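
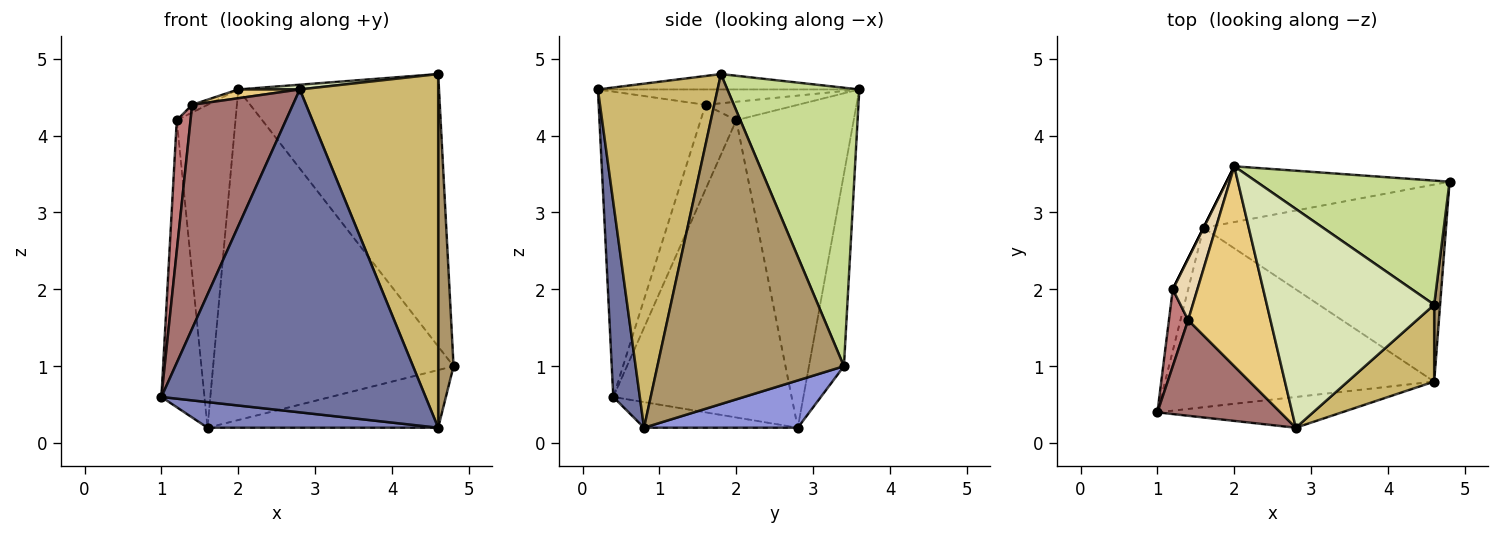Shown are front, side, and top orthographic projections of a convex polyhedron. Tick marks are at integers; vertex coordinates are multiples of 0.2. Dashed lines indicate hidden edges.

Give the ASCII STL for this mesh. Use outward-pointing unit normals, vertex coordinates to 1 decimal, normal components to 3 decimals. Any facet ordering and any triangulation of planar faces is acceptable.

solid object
 facet normal 0.100 -0.991 -0.094
  outer loop
   vertex 2.8 0.2 4.6
   vertex 1.0 0.4 0.6
   vertex 4.6 0.8 0.2
  endloop
 endfacet
 facet normal -0.094 -0.141 -0.986
  outer loop
   vertex 1.6 2.8 0.2
   vertex 4.6 0.8 0.2
   vertex 1.0 0.4 0.6
  endloop
 endfacet
 facet normal 0.184 0.276 -0.943
  outer loop
   vertex 1.6 2.8 0.2
   vertex 4.8 3.4 1.0
   vertex 4.6 0.8 0.2
  endloop
 endfacet
 facet normal -0.142 0.976 -0.165
  outer loop
   vertex 1.6 2.8 0.2
   vertex 2.0 3.6 4.6
   vertex 4.8 3.4 1.0
  endloop
 endfacet
 facet normal -0.971 0.234 -0.050
  outer loop
   vertex 1.2 2.0 4.2
   vertex 1.6 2.8 0.2
   vertex 1.0 0.4 0.6
  endloop
 endfacet
 facet normal -0.894 0.447 0.000
  outer loop
   vertex 1.2 2.0 4.2
   vertex 2.0 3.6 4.6
   vertex 1.6 2.8 0.2
  endloop
 endfacet
 facet normal 0.513 0.781 0.356
  outer loop
   vertex 4.6 1.8 4.8
   vertex 4.8 3.4 1.0
   vertex 2.0 3.6 4.6
  endloop
 endfacet
 facet normal -0.091 -0.022 0.996
  outer loop
   vertex 4.6 1.8 4.8
   vertex 2.0 3.6 4.6
   vertex 2.8 0.2 4.6
  endloop
 endfacet
 facet normal 0.996 -0.082 0.018
  outer loop
   vertex 4.6 1.8 4.8
   vertex 4.6 0.8 0.2
   vertex 4.8 3.4 1.0
  endloop
 endfacet
 facet normal 0.645 -0.746 0.162
  outer loop
   vertex 4.6 1.8 4.8
   vertex 2.8 0.2 4.6
   vertex 4.6 0.8 0.2
  endloop
 endfacet
 facet normal -0.183 -0.043 0.982
  outer loop
   vertex 1.4 1.6 4.4
   vertex 2.8 0.2 4.6
   vertex 2.0 3.6 4.6
  endloop
 endfacet
 facet normal -0.597 0.100 0.796
  outer loop
   vertex 1.4 1.6 4.4
   vertex 2.0 3.6 4.6
   vertex 1.2 2.0 4.2
  endloop
 endfacet
 facet normal -0.698 -0.658 0.281
  outer loop
   vertex 1.4 1.6 4.4
   vertex 1.0 0.4 0.6
   vertex 2.8 0.2 4.6
  endloop
 endfacet
 facet normal -0.913 -0.353 0.207
  outer loop
   vertex 1.4 1.6 4.4
   vertex 1.2 2.0 4.2
   vertex 1.0 0.4 0.6
  endloop
 endfacet
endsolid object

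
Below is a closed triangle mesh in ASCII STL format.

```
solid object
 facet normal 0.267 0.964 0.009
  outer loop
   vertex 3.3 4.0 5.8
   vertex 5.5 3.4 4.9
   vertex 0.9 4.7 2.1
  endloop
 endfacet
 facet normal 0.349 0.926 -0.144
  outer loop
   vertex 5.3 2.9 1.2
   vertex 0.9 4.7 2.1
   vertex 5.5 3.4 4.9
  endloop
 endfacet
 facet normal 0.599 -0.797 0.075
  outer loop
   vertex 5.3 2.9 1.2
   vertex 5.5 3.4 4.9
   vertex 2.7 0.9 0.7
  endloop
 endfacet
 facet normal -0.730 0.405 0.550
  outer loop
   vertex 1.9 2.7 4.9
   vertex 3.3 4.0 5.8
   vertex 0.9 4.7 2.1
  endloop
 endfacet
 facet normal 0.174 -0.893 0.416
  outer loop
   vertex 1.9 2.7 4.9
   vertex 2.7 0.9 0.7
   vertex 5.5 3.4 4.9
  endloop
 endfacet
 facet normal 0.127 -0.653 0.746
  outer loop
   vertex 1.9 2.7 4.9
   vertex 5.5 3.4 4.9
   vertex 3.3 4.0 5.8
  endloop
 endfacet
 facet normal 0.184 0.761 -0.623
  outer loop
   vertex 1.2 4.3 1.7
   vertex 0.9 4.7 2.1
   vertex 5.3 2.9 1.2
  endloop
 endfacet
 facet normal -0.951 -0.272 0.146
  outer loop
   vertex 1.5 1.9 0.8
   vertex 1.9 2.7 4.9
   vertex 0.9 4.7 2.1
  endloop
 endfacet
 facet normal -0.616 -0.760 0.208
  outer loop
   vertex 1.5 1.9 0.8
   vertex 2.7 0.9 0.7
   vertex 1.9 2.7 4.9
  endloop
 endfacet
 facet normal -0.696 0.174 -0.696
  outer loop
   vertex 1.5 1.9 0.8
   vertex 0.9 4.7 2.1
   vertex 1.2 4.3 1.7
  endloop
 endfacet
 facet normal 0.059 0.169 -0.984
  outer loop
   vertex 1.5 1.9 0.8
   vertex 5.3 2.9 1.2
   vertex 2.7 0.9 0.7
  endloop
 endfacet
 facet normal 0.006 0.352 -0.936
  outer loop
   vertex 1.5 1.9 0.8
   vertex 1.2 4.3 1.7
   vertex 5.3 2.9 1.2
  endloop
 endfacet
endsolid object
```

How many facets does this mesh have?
12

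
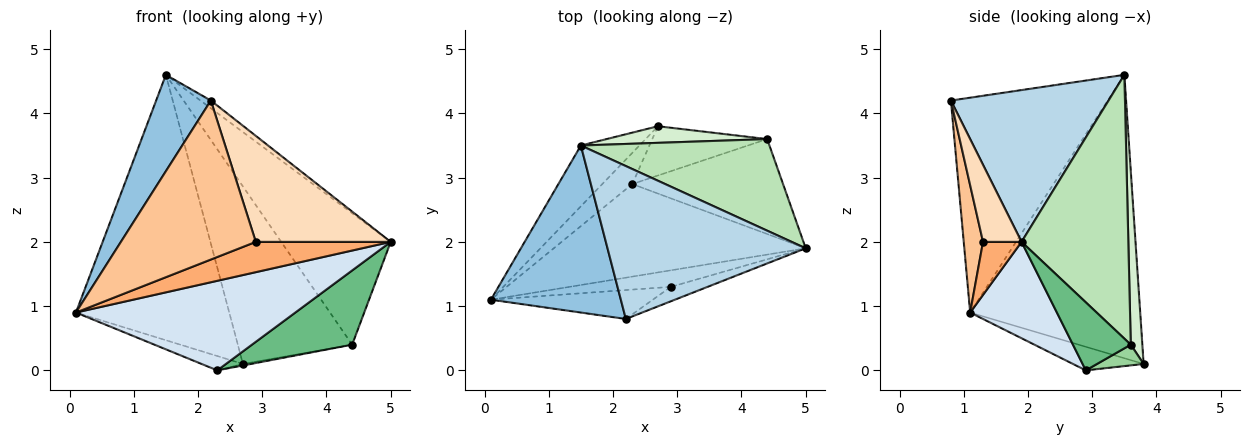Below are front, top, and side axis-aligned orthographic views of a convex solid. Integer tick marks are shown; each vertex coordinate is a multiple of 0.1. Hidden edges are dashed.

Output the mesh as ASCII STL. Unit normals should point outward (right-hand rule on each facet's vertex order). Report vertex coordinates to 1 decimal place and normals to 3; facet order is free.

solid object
 facet normal -0.734 0.662 -0.152
  outer loop
   vertex 1.5 3.5 4.6
   vertex 2.7 3.8 0.1
   vertex 0.1 1.1 0.9
  endloop
 endfacet
 facet normal -0.820 -0.286 0.496
  outer loop
   vertex 2.2 0.8 4.2
   vertex 1.5 3.5 4.6
   vertex 0.1 1.1 0.9
  endloop
 endfacet
 facet normal 0.608 0.040 0.793
  outer loop
   vertex 2.2 0.8 4.2
   vertex 5.0 1.9 2.0
   vertex 1.5 3.5 4.6
  endloop
 endfacet
 facet normal 0.265 -0.670 -0.693
  outer loop
   vertex 2.3 2.9 0.0
   vertex 5.0 1.9 2.0
   vertex 0.1 1.1 0.9
  endloop
 endfacet
 facet normal -0.581 0.340 -0.739
  outer loop
   vertex 2.3 2.9 0.0
   vertex 0.1 1.1 0.9
   vertex 2.7 3.8 0.1
  endloop
 endfacet
 facet normal 0.243 -0.852 -0.464
  outer loop
   vertex 2.9 1.3 2.0
   vertex 0.1 1.1 0.9
   vertex 5.0 1.9 2.0
  endloop
 endfacet
 facet normal 0.139 -0.974 -0.177
  outer loop
   vertex 2.9 1.3 2.0
   vertex 2.2 0.8 4.2
   vertex 0.1 1.1 0.9
  endloop
 endfacet
 facet normal 0.272 -0.953 -0.130
  outer loop
   vertex 2.9 1.3 2.0
   vertex 5.0 1.9 2.0
   vertex 2.2 0.8 4.2
  endloop
 endfacet
 facet normal 0.335 -0.580 -0.742
  outer loop
   vertex 4.4 3.6 0.4
   vertex 5.0 1.9 2.0
   vertex 2.3 2.9 0.0
  endloop
 endfacet
 facet normal 0.177 0.031 -0.984
  outer loop
   vertex 4.4 3.6 0.4
   vertex 2.3 2.9 0.0
   vertex 2.7 3.8 0.1
  endloop
 endfacet
 facet normal 0.625 0.641 0.447
  outer loop
   vertex 4.4 3.6 0.4
   vertex 1.5 3.5 4.6
   vertex 5.0 1.9 2.0
  endloop
 endfacet
 facet normal 0.100 0.991 0.093
  outer loop
   vertex 4.4 3.6 0.4
   vertex 2.7 3.8 0.1
   vertex 1.5 3.5 4.6
  endloop
 endfacet
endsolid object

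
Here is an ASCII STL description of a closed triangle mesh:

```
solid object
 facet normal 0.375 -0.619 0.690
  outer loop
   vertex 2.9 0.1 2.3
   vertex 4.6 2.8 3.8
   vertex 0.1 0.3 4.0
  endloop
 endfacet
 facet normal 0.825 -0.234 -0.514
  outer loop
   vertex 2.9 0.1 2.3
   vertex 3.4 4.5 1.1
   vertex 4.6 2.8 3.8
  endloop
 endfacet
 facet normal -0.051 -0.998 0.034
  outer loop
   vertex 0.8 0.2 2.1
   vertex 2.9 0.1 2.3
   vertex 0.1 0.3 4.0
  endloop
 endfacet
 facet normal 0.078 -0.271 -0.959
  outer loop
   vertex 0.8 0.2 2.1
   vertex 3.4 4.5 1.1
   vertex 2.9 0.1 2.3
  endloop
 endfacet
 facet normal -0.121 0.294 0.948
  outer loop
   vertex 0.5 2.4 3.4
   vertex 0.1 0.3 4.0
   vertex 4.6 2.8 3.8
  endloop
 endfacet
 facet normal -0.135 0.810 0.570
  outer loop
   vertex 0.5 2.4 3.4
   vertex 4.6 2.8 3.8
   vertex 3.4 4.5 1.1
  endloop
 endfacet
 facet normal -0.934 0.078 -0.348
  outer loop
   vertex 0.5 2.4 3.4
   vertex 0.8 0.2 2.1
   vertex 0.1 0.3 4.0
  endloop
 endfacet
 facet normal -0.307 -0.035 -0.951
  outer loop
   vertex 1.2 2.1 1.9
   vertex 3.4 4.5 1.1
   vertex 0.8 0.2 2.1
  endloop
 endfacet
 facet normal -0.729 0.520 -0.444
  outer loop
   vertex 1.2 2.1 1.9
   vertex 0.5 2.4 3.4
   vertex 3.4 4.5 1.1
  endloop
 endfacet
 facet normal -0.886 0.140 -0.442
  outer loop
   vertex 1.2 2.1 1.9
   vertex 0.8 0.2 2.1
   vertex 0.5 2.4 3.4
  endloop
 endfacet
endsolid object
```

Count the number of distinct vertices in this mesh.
7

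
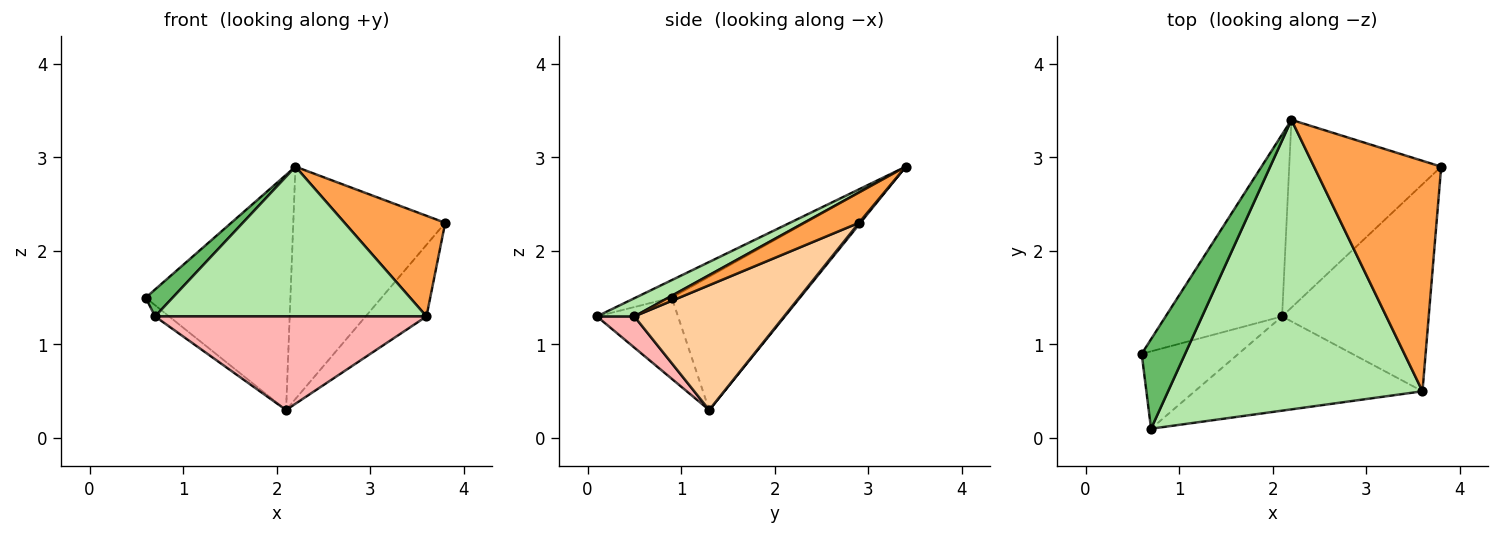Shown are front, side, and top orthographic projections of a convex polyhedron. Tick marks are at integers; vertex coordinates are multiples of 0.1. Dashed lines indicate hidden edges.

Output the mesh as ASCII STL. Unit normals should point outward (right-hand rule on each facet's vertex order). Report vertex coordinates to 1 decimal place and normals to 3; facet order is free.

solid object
 facet normal -0.574 0.648 -0.501
  outer loop
   vertex 2.1 1.3 0.3
   vertex 0.6 0.9 1.5
   vertex 2.2 3.4 2.9
  endloop
 endfacet
 facet normal 0.007 0.778 -0.628
  outer loop
   vertex 2.1 1.3 0.3
   vertex 2.2 3.4 2.9
   vertex 3.8 2.9 2.3
  endloop
 endfacet
 facet normal 0.214 -0.391 0.895
  outer loop
   vertex 3.6 0.5 1.3
   vertex 3.8 2.9 2.3
   vertex 2.2 3.4 2.9
  endloop
 endfacet
 facet normal 0.627 0.255 -0.736
  outer loop
   vertex 3.6 0.5 1.3
   vertex 2.1 1.3 0.3
   vertex 3.8 2.9 2.3
  endloop
 endfacet
 facet normal -0.362 -0.268 0.893
  outer loop
   vertex 0.7 0.1 1.3
   vertex 2.2 3.4 2.9
   vertex 0.6 0.9 1.5
  endloop
 endfacet
 facet normal 0.063 -0.459 0.886
  outer loop
   vertex 0.7 0.1 1.3
   vertex 3.6 0.5 1.3
   vertex 2.2 3.4 2.9
  endloop
 endfacet
 facet normal -0.639 0.111 -0.761
  outer loop
   vertex 0.7 0.1 1.3
   vertex 0.6 0.9 1.5
   vertex 2.1 1.3 0.3
  endloop
 endfacet
 facet normal 0.097 -0.701 -0.706
  outer loop
   vertex 0.7 0.1 1.3
   vertex 2.1 1.3 0.3
   vertex 3.6 0.5 1.3
  endloop
 endfacet
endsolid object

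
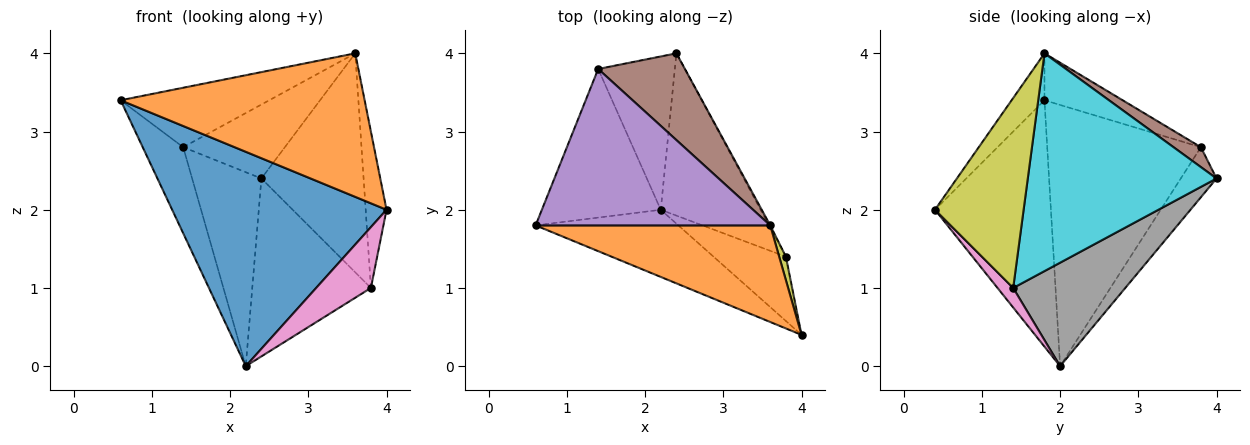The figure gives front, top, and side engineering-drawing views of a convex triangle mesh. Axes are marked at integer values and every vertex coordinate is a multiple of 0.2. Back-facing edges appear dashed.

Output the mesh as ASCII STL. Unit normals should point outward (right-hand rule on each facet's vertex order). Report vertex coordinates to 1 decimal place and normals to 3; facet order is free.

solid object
 facet normal -0.459 -0.848 -0.266
  outer loop
   vertex 2.2 2.0 0.0
   vertex 4.0 0.4 2.0
   vertex 0.6 1.8 3.4
  endloop
 endfacet
 facet normal -0.111 -0.824 0.555
  outer loop
   vertex 3.6 1.8 4.0
   vertex 0.6 1.8 3.4
   vertex 4.0 0.4 2.0
  endloop
 endfacet
 facet normal -0.885 0.233 -0.403
  outer loop
   vertex 1.4 3.8 2.8
   vertex 2.2 2.0 0.0
   vertex 0.6 1.8 3.4
  endloop
 endfacet
 facet normal -0.375 0.727 -0.575
  outer loop
   vertex 1.4 3.8 2.8
   vertex 2.4 4.0 2.4
   vertex 2.2 2.0 0.0
  endloop
 endfacet
 facet normal -0.184 0.349 0.919
  outer loop
   vertex 1.4 3.8 2.8
   vertex 0.6 1.8 3.4
   vertex 3.6 1.8 4.0
  endloop
 endfacet
 facet normal 0.172 0.639 0.750
  outer loop
   vertex 1.4 3.8 2.8
   vertex 3.6 1.8 4.0
   vertex 2.4 4.0 2.4
  endloop
 endfacet
 facet normal 0.193 -0.674 -0.713
  outer loop
   vertex 3.8 1.4 1.0
   vertex 4.0 0.4 2.0
   vertex 2.2 2.0 0.0
  endloop
 endfacet
 facet normal 0.572 0.606 -0.553
  outer loop
   vertex 3.8 1.4 1.0
   vertex 2.2 2.0 0.0
   vertex 2.4 4.0 2.4
  endloop
 endfacet
 facet normal 0.973 0.229 0.034
  outer loop
   vertex 3.8 1.4 1.0
   vertex 3.6 1.8 4.0
   vertex 4.0 0.4 2.0
  endloop
 endfacet
 facet normal 0.879 0.476 -0.005
  outer loop
   vertex 3.8 1.4 1.0
   vertex 2.4 4.0 2.4
   vertex 3.6 1.8 4.0
  endloop
 endfacet
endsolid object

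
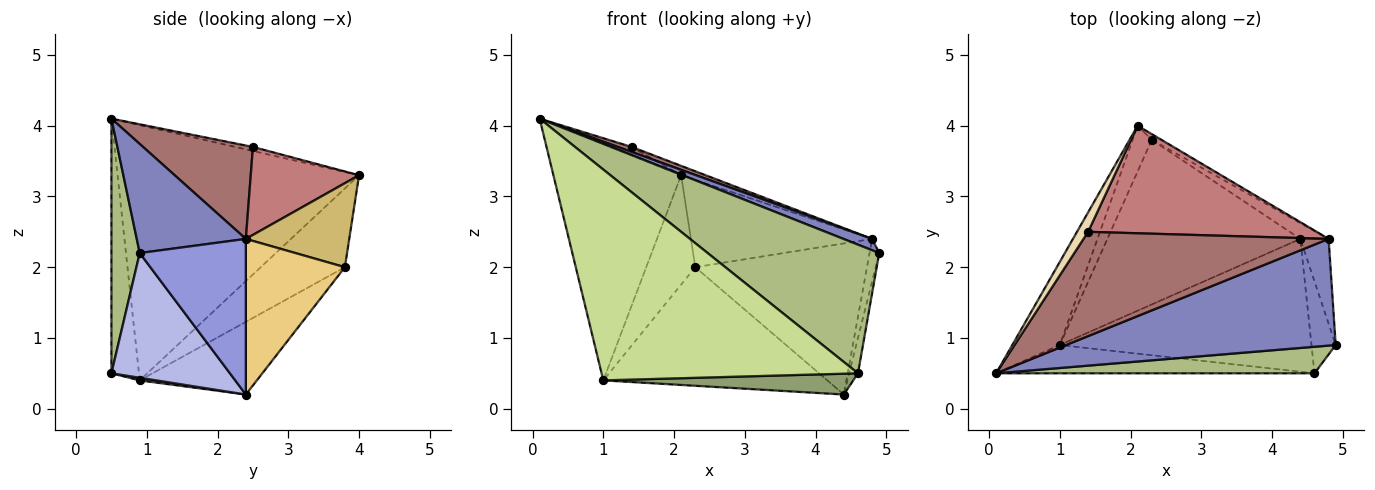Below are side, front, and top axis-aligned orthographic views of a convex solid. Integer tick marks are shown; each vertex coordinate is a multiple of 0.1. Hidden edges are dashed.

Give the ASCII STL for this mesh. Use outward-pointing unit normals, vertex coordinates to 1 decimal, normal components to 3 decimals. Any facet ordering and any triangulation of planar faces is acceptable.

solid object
 facet normal -0.872 0.461 -0.162
  outer loop
   vertex 1.0 0.9 0.4
   vertex 0.1 0.5 4.1
   vertex 2.1 4.0 3.3
  endloop
 endfacet
 facet normal 0.373 -0.098 0.922
  outer loop
   vertex 4.8 2.4 2.4
   vertex 0.1 0.5 4.1
   vertex 4.9 0.9 2.2
  endloop
 endfacet
 facet normal 0.980 0.089 -0.178
  outer loop
   vertex 4.8 2.4 2.4
   vertex 4.9 0.9 2.2
   vertex 4.4 2.4 0.2
  endloop
 endfacet
 facet normal 0.979 0.073 -0.190
  outer loop
   vertex 4.6 0.5 0.5
   vertex 4.4 2.4 0.2
   vertex 4.9 0.9 2.2
  endloop
 endfacet
 facet normal 0.010 -0.155 -0.988
  outer loop
   vertex 4.6 0.5 0.5
   vertex 1.0 0.9 0.4
   vertex 4.4 2.4 0.2
  endloop
 endfacet
 facet normal 0.159 -0.967 0.199
  outer loop
   vertex 4.6 0.5 0.5
   vertex 4.9 0.9 2.2
   vertex 0.1 0.5 4.1
  endloop
 endfacet
 facet normal -0.106 -0.986 -0.132
  outer loop
   vertex 4.6 0.5 0.5
   vertex 0.1 0.5 4.1
   vertex 1.0 0.9 0.4
  endloop
 endfacet
 facet normal -0.846 0.493 -0.206
  outer loop
   vertex 2.3 3.8 2.0
   vertex 1.0 0.9 0.4
   vertex 2.1 4.0 3.3
  endloop
 endfacet
 facet normal -0.292 0.559 -0.776
  outer loop
   vertex 2.3 3.8 2.0
   vertex 4.4 2.4 0.2
   vertex 1.0 0.9 0.4
  endloop
 endfacet
 facet normal 0.495 0.867 -0.057
  outer loop
   vertex 2.3 3.8 2.0
   vertex 2.1 4.0 3.3
   vertex 4.8 2.4 2.4
  endloop
 endfacet
 facet normal 0.498 0.863 -0.090
  outer loop
   vertex 2.3 3.8 2.0
   vertex 4.8 2.4 2.4
   vertex 4.4 2.4 0.2
  endloop
 endfacet
 facet normal -0.316 0.379 0.870
  outer loop
   vertex 1.4 2.5 3.7
   vertex 2.1 4.0 3.3
   vertex 0.1 0.5 4.1
  endloop
 endfacet
 facet normal 0.356 -0.044 0.934
  outer loop
   vertex 1.4 2.5 3.7
   vertex 0.1 0.5 4.1
   vertex 4.8 2.4 2.4
  endloop
 endfacet
 facet normal 0.358 0.081 0.930
  outer loop
   vertex 1.4 2.5 3.7
   vertex 4.8 2.4 2.4
   vertex 2.1 4.0 3.3
  endloop
 endfacet
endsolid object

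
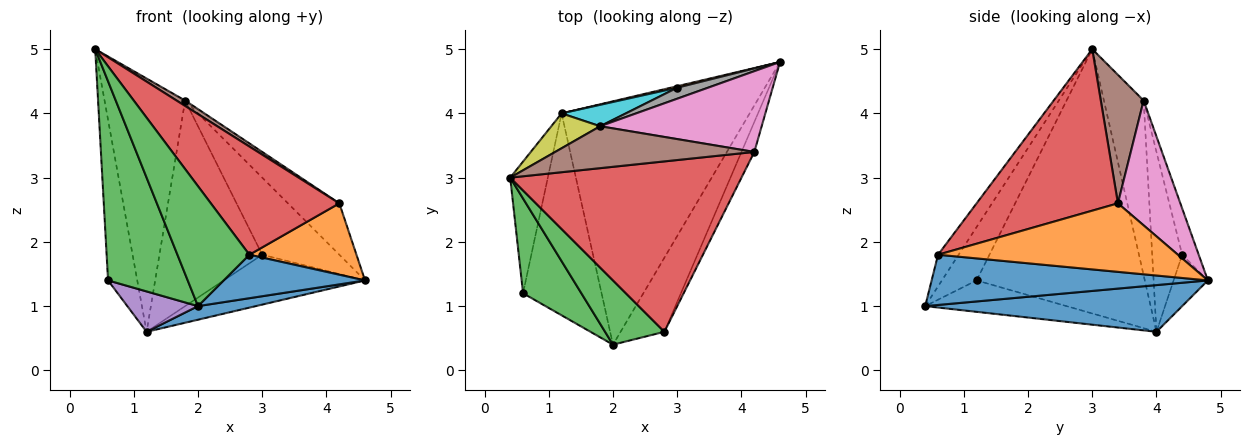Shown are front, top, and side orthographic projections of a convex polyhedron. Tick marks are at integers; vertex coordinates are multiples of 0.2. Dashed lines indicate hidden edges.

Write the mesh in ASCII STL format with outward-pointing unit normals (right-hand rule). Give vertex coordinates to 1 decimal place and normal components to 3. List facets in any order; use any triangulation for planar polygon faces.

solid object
 facet normal 0.241 -0.054 -0.969
  outer loop
   vertex 1.2 4.0 0.6
   vertex 4.6 4.8 1.4
   vertex 2.0 0.4 1.0
  endloop
 endfacet
 facet normal -0.235 0.971 0.029
  outer loop
   vertex 3.0 4.4 1.8
   vertex 4.6 4.8 1.4
   vertex 1.2 4.0 0.6
  endloop
 endfacet
 facet normal -0.366 -0.840 0.400
  outer loop
   vertex 0.6 1.2 1.4
   vertex 2.0 0.4 1.0
   vertex 0.4 3.0 5.0
  endloop
 endfacet
 facet normal -0.976 0.169 -0.139
  outer loop
   vertex 0.6 1.2 1.4
   vertex 0.4 3.0 5.0
   vertex 1.2 4.0 0.6
  endloop
 endfacet
 facet normal -0.365 -0.183 -0.913
  outer loop
   vertex 0.6 1.2 1.4
   vertex 1.2 4.0 0.6
   vertex 2.0 0.4 1.0
  endloop
 endfacet
 facet normal 0.539 -0.108 0.835
  outer loop
   vertex 1.8 3.8 4.2
   vertex 0.4 3.0 5.0
   vertex 4.2 3.4 2.6
  endloop
 endfacet
 facet normal 0.546 0.450 0.707
  outer loop
   vertex 1.8 3.8 4.2
   vertex 4.2 3.4 2.6
   vertex 4.6 4.8 1.4
  endloop
 endfacet
 facet normal -0.208 0.968 0.138
  outer loop
   vertex 1.8 3.8 4.2
   vertex 4.6 4.8 1.4
   vertex 3.0 4.4 1.8
  endloop
 endfacet
 facet normal -0.439 0.890 0.123
  outer loop
   vertex 1.8 3.8 4.2
   vertex 1.2 4.0 0.6
   vertex 0.4 3.0 5.0
  endloop
 endfacet
 facet normal -0.279 0.955 0.100
  outer loop
   vertex 1.8 3.8 4.2
   vertex 3.0 4.4 1.8
   vertex 1.2 4.0 0.6
  endloop
 endfacet
 facet normal 0.703 -0.360 -0.613
  outer loop
   vertex 2.8 0.6 1.8
   vertex 2.0 0.4 1.0
   vertex 4.6 4.8 1.4
  endloop
 endfacet
 facet normal 0.900 -0.402 -0.169
  outer loop
   vertex 2.8 0.6 1.8
   vertex 4.6 4.8 1.4
   vertex 4.2 3.4 2.6
  endloop
 endfacet
 facet normal -0.244 -0.855 0.458
  outer loop
   vertex 2.8 0.6 1.8
   vertex 0.4 3.0 5.0
   vertex 2.0 0.4 1.0
  endloop
 endfacet
 facet normal 0.508 -0.462 0.727
  outer loop
   vertex 2.8 0.6 1.8
   vertex 4.2 3.4 2.6
   vertex 0.4 3.0 5.0
  endloop
 endfacet
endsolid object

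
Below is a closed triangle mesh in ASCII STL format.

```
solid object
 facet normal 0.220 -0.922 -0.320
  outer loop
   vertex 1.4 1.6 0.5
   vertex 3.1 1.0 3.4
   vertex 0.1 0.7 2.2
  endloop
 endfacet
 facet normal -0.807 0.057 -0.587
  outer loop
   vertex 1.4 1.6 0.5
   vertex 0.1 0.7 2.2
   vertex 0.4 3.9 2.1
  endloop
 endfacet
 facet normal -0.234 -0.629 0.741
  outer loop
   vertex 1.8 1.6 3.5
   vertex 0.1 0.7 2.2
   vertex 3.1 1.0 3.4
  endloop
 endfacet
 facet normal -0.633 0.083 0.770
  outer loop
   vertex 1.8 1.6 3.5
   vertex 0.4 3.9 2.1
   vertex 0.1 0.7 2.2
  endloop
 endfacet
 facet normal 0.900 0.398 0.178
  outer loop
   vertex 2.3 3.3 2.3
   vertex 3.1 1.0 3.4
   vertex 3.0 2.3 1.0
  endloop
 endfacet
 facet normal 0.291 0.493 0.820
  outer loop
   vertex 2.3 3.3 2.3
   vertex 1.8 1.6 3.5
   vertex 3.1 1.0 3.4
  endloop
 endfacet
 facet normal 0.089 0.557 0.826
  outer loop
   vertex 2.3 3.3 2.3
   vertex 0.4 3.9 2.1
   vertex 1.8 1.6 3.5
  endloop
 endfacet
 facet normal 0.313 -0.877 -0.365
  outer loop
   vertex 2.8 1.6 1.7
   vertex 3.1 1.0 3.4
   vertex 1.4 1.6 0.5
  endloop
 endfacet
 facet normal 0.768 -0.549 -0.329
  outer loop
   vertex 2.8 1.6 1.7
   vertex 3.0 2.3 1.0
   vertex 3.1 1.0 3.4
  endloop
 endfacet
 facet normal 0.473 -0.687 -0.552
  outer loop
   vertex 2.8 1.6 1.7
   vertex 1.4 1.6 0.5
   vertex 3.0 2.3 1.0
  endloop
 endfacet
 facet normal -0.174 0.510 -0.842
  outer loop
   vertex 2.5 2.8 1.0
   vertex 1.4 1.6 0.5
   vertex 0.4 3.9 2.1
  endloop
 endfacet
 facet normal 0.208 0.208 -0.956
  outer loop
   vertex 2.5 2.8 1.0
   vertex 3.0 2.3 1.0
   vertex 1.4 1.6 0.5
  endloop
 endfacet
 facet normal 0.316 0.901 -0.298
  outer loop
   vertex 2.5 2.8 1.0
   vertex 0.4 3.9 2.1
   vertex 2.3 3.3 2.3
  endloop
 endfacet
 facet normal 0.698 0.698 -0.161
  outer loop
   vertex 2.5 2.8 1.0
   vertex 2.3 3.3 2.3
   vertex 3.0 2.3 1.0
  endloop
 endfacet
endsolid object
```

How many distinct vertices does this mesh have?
9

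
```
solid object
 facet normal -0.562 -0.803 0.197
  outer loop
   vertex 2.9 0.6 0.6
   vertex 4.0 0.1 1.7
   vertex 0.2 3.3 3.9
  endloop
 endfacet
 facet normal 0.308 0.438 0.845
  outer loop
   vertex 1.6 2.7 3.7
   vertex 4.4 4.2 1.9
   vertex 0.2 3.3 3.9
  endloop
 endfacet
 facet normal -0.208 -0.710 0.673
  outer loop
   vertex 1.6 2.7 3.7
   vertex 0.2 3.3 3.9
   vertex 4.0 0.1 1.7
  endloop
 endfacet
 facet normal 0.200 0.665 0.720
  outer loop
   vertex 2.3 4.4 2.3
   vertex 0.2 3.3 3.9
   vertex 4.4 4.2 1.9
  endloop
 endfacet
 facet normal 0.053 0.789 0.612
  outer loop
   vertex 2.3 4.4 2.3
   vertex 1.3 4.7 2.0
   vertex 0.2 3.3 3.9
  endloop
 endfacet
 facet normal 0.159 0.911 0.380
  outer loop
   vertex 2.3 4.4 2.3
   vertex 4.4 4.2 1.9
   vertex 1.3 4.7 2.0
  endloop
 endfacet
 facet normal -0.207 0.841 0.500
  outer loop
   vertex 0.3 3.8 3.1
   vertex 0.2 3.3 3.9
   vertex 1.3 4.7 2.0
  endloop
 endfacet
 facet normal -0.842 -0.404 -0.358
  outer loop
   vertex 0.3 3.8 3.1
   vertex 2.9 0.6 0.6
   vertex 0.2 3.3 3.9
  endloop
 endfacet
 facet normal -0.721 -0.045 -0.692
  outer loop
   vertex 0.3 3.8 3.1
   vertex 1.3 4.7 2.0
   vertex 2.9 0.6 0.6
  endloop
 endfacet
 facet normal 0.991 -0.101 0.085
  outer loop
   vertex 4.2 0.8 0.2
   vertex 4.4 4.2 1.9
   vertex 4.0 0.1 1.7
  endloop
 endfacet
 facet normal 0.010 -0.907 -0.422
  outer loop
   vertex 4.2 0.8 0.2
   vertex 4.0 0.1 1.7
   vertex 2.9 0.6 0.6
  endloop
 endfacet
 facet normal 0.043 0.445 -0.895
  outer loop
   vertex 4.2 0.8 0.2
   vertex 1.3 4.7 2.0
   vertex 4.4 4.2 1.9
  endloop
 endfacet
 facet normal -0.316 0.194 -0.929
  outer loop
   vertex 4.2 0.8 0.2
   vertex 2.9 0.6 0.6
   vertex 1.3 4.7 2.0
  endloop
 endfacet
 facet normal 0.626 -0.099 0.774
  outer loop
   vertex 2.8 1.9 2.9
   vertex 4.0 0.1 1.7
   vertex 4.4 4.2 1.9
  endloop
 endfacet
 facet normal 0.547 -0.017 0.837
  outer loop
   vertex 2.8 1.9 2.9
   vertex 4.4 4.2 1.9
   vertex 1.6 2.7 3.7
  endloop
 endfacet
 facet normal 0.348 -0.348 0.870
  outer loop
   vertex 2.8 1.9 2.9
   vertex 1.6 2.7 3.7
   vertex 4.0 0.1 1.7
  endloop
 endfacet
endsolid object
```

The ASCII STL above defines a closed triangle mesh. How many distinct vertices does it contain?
10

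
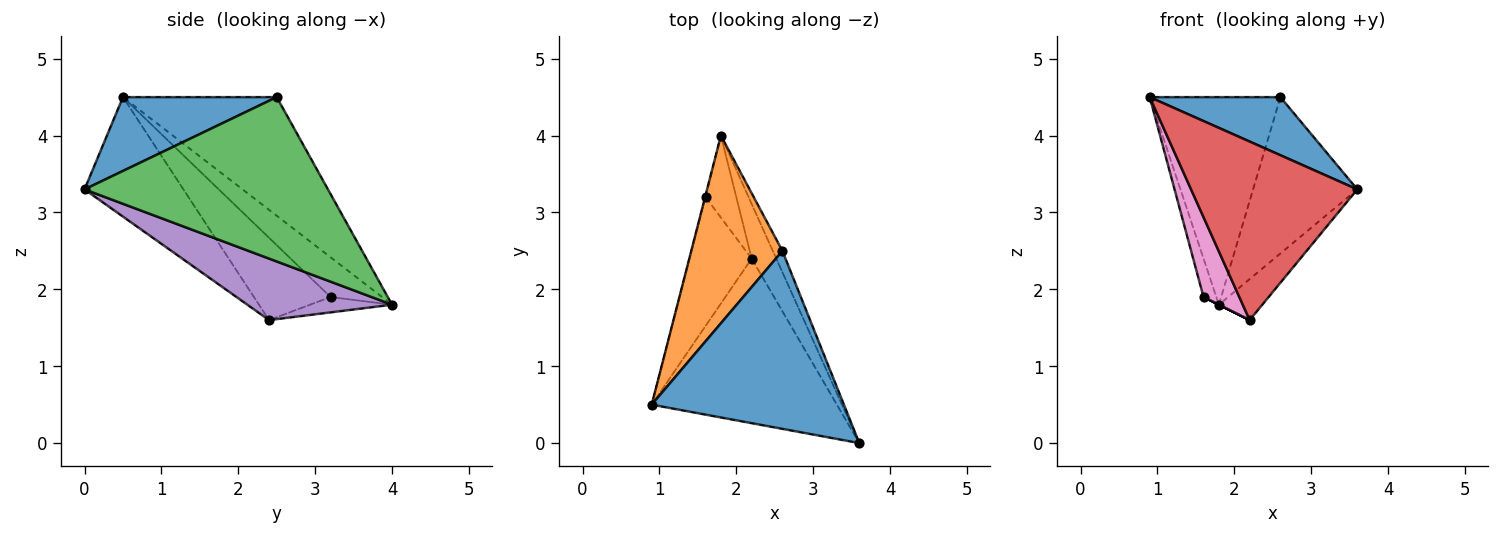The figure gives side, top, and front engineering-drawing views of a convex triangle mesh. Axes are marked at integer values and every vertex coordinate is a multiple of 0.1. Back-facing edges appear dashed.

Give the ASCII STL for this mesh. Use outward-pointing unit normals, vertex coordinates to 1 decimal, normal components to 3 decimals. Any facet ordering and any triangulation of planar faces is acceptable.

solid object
 facet normal 0.343 -0.291 0.893
  outer loop
   vertex 2.6 2.5 4.5
   vertex 0.9 0.5 4.5
   vertex 3.6 0.0 3.3
  endloop
 endfacet
 facet normal -0.658 0.559 0.505
  outer loop
   vertex 2.6 2.5 4.5
   vertex 1.8 4.0 1.8
   vertex 0.9 0.5 4.5
  endloop
 endfacet
 facet normal 0.918 0.393 -0.054
  outer loop
   vertex 2.6 2.5 4.5
   vertex 3.6 0.0 3.3
   vertex 1.8 4.0 1.8
  endloop
 endfacet
 facet normal -0.401 -0.674 -0.621
  outer loop
   vertex 2.2 2.4 1.6
   vertex 3.6 0.0 3.3
   vertex 0.9 0.5 4.5
  endloop
 endfacet
 facet normal 0.894 0.268 -0.358
  outer loop
   vertex 2.2 2.4 1.6
   vertex 1.8 4.0 1.8
   vertex 3.6 0.0 3.3
  endloop
 endfacet
 facet normal -0.970 0.241 -0.011
  outer loop
   vertex 1.6 3.2 1.9
   vertex 0.9 0.5 4.5
   vertex 1.8 4.0 1.8
  endloop
 endfacet
 facet normal -0.748 -0.349 -0.564
  outer loop
   vertex 1.6 3.2 1.9
   vertex 2.2 2.4 1.6
   vertex 0.9 0.5 4.5
  endloop
 endfacet
 facet normal -0.447 0.000 -0.894
  outer loop
   vertex 1.6 3.2 1.9
   vertex 1.8 4.0 1.8
   vertex 2.2 2.4 1.6
  endloop
 endfacet
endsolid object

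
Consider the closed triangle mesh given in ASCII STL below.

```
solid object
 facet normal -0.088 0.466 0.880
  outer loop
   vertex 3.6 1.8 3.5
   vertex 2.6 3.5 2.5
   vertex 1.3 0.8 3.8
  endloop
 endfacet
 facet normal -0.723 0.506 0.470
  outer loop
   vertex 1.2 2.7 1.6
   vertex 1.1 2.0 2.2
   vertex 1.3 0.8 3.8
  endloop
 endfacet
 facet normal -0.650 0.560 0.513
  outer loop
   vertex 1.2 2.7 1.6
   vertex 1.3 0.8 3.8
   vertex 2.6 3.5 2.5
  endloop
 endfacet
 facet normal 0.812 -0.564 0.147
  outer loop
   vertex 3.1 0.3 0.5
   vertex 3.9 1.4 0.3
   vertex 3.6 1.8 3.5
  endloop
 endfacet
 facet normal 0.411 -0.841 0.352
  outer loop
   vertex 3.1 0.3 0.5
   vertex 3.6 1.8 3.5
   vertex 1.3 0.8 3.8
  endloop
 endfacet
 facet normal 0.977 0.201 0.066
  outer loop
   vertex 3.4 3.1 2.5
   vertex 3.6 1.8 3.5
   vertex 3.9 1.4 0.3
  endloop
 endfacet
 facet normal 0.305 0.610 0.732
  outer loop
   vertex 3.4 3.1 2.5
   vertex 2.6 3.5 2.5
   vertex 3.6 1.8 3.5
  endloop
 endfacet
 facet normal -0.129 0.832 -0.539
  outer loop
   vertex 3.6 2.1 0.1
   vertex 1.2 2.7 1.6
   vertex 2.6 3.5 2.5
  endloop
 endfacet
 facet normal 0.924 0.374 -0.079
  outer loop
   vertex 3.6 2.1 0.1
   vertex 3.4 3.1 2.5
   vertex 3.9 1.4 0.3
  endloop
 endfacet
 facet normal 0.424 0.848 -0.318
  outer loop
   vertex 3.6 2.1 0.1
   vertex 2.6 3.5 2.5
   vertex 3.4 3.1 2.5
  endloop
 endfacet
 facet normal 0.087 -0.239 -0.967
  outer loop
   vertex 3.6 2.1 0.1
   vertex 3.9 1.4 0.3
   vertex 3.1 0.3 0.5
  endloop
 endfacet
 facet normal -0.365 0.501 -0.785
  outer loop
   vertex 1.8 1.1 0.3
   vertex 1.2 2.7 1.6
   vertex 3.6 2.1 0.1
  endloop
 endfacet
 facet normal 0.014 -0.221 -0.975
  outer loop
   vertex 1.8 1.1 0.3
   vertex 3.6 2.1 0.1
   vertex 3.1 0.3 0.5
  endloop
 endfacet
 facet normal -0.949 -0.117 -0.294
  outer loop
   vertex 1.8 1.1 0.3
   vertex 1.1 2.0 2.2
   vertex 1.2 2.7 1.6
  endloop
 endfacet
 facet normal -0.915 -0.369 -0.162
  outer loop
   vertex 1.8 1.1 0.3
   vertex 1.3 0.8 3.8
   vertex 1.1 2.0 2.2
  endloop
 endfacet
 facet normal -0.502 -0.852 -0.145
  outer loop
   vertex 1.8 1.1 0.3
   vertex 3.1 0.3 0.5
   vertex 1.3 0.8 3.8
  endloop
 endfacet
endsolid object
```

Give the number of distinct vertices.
10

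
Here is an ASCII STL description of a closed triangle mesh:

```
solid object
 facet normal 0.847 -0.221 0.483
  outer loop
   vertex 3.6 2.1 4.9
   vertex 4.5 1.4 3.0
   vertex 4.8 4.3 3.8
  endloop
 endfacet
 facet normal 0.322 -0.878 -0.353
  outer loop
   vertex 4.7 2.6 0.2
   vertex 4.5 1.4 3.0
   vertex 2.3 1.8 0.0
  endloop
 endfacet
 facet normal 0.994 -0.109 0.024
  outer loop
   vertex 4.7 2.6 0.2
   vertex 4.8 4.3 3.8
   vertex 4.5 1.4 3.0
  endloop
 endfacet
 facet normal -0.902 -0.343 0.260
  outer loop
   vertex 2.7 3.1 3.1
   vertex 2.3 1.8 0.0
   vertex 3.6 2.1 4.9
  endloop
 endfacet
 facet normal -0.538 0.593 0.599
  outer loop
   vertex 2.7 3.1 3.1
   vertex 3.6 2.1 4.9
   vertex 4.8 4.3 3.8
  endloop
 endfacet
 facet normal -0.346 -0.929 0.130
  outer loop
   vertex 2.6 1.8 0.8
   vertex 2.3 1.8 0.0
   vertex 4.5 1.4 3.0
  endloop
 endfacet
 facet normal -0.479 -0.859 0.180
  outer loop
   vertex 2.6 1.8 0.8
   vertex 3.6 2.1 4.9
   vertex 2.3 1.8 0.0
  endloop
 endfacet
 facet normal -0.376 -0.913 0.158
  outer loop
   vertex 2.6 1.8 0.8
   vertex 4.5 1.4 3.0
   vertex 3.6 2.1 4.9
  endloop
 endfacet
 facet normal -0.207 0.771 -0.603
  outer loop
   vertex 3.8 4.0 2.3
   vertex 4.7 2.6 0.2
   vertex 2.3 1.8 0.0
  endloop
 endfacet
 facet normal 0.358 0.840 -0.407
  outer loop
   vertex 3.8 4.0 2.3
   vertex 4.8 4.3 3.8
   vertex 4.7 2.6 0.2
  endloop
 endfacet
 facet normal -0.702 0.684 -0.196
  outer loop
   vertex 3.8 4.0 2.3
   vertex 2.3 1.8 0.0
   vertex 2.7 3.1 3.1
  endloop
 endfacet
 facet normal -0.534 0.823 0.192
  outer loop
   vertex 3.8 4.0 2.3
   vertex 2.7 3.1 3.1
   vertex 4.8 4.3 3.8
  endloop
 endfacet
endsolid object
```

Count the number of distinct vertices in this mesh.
8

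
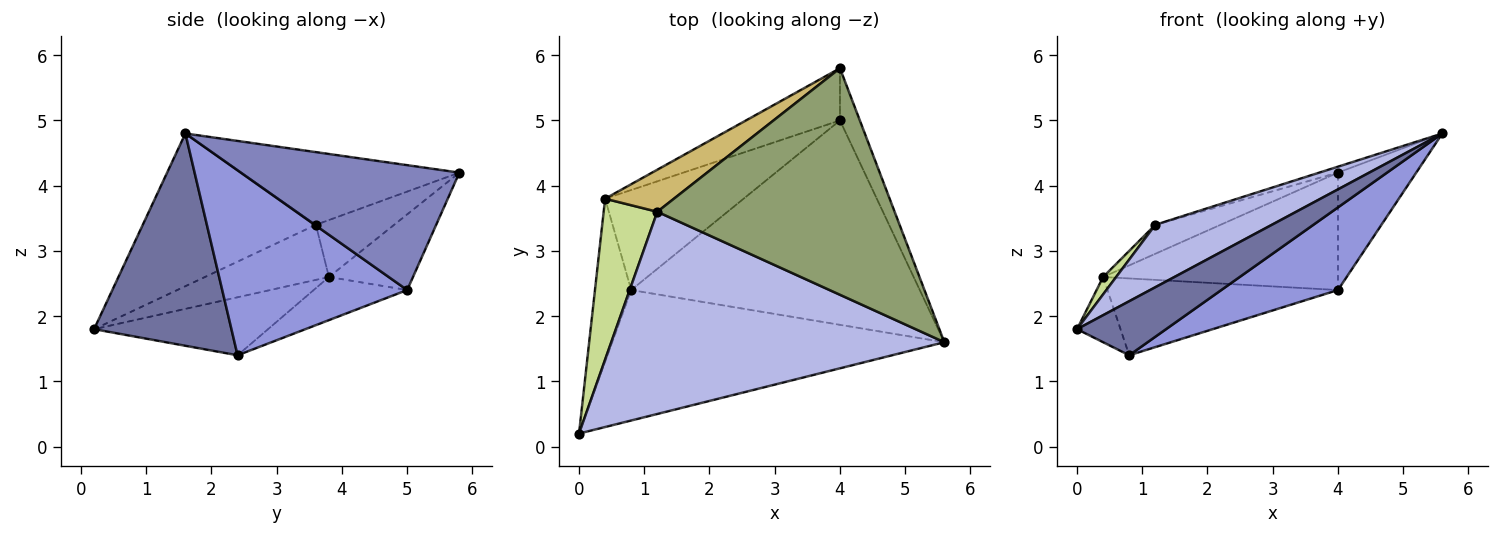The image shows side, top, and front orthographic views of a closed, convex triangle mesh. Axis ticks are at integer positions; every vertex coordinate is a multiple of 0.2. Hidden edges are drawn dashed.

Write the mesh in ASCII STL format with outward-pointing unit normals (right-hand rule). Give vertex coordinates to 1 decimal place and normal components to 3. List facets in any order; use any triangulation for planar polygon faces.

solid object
 facet normal 0.509 -0.330 -0.795
  outer loop
   vertex 0.8 2.4 1.4
   vertex 5.6 1.6 4.8
   vertex 0.0 0.2 1.8
  endloop
 endfacet
 facet normal 0.931 0.334 -0.148
  outer loop
   vertex 4.0 5.0 2.4
   vertex 4.0 5.8 4.2
   vertex 5.6 1.6 4.8
  endloop
 endfacet
 facet normal 0.511 -0.322 -0.797
  outer loop
   vertex 4.0 5.0 2.4
   vertex 5.6 1.6 4.8
   vertex 0.8 2.4 1.4
  endloop
 endfacet
 facet normal -0.401 -0.270 0.875
  outer loop
   vertex 1.2 3.6 3.4
   vertex 0.0 0.2 1.8
   vertex 5.6 1.6 4.8
  endloop
 endfacet
 facet normal -0.293 0.025 0.956
  outer loop
   vertex 1.2 3.6 3.4
   vertex 5.6 1.6 4.8
   vertex 4.0 5.8 4.2
  endloop
 endfacet
 facet normal -0.830 0.207 -0.518
  outer loop
   vertex 0.4 3.8 2.6
   vertex 0.8 2.4 1.4
   vertex 0.0 0.2 1.8
  endloop
 endfacet
 facet normal -0.714 -0.075 0.696
  outer loop
   vertex 0.4 3.8 2.6
   vertex 0.0 0.2 1.8
   vertex 1.2 3.6 3.4
  endloop
 endfacet
 facet normal -0.240 0.591 -0.770
  outer loop
   vertex 0.4 3.8 2.6
   vertex 4.0 5.0 2.4
   vertex 0.8 2.4 1.4
  endloop
 endfacet
 facet normal -0.311 0.869 -0.386
  outer loop
   vertex 0.4 3.8 2.6
   vertex 4.0 5.8 4.2
   vertex 4.0 5.0 2.4
  endloop
 endfacet
 facet normal -0.563 0.469 0.680
  outer loop
   vertex 0.4 3.8 2.6
   vertex 1.2 3.6 3.4
   vertex 4.0 5.8 4.2
  endloop
 endfacet
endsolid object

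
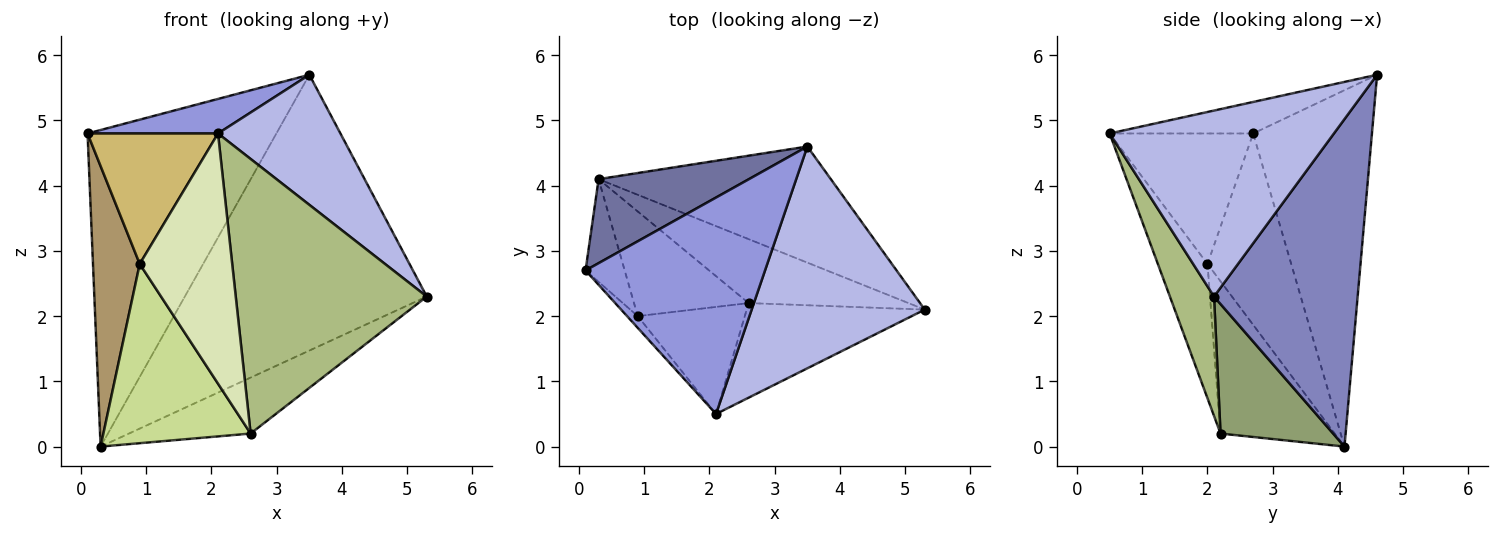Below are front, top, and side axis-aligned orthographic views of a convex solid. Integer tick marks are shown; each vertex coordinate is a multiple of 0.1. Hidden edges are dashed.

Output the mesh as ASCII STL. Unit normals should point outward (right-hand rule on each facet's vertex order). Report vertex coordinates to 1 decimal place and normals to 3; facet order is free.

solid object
 facet normal -0.520 0.826 0.219
  outer loop
   vertex 0.3 4.1 0.0
   vertex 0.1 2.7 4.8
   vertex 3.5 4.6 5.7
  endloop
 endfacet
 facet normal 0.480 0.809 -0.340
  outer loop
   vertex 0.3 4.1 0.0
   vertex 3.5 4.6 5.7
   vertex 5.3 2.1 2.3
  endloop
 endfacet
 facet normal -0.171 -0.155 0.973
  outer loop
   vertex 2.1 0.5 4.8
   vertex 3.5 4.6 5.7
   vertex 0.1 2.7 4.8
  endloop
 endfacet
 facet normal 0.680 -0.371 0.633
  outer loop
   vertex 2.1 0.5 4.8
   vertex 5.3 2.1 2.3
   vertex 3.5 4.6 5.7
  endloop
 endfacet
 facet normal 0.521 0.562 -0.642
  outer loop
   vertex 2.6 2.2 0.2
   vertex 0.3 4.1 0.0
   vertex 5.3 2.1 2.3
  endloop
 endfacet
 facet normal 0.213 -0.924 -0.318
  outer loop
   vertex 2.6 2.2 0.2
   vertex 5.3 2.1 2.3
   vertex 2.1 0.5 4.8
  endloop
 endfacet
 facet normal -0.556 -0.718 -0.419
  outer loop
   vertex 0.9 2.0 2.8
   vertex 0.3 4.1 0.0
   vertex 2.6 2.2 0.2
  endloop
 endfacet
 facet normal -0.443 -0.824 -0.353
  outer loop
   vertex 0.9 2.0 2.8
   vertex 2.6 2.2 0.2
   vertex 2.1 0.5 4.8
  endloop
 endfacet
 facet normal -0.859 -0.480 -0.176
  outer loop
   vertex 0.9 2.0 2.8
   vertex 0.1 2.7 4.8
   vertex 0.3 4.1 0.0
  endloop
 endfacet
 facet normal -0.739 -0.671 -0.060
  outer loop
   vertex 0.9 2.0 2.8
   vertex 2.1 0.5 4.8
   vertex 0.1 2.7 4.8
  endloop
 endfacet
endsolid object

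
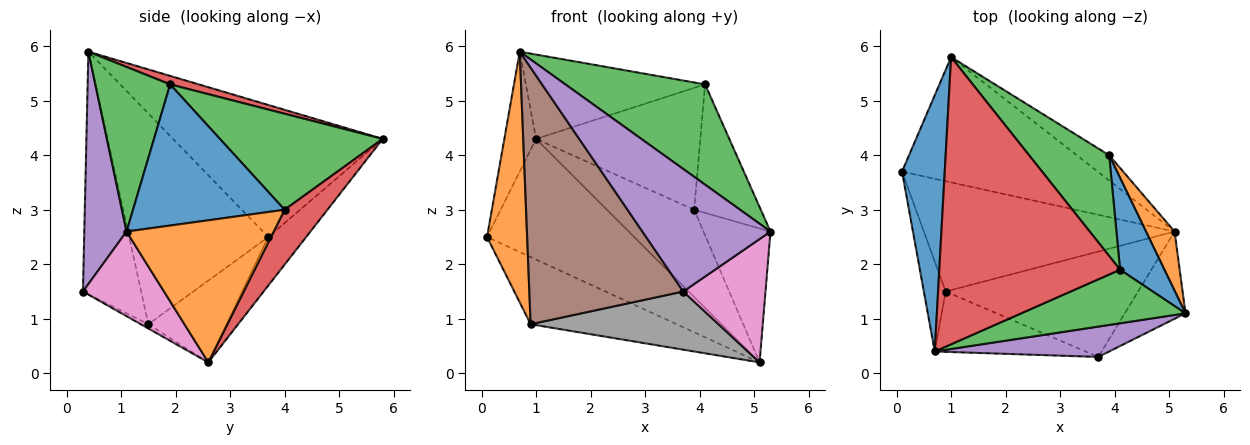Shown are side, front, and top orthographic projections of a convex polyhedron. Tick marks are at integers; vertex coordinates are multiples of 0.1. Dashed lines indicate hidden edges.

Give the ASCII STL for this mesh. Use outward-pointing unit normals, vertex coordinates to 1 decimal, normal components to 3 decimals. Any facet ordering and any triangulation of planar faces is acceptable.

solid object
 facet normal -0.942 0.143 0.305
  outer loop
   vertex 1.0 5.8 4.3
   vertex 0.1 3.7 2.5
   vertex 0.7 0.4 5.9
  endloop
 endfacet
 facet normal -0.956 -0.276 -0.099
  outer loop
   vertex 0.9 1.5 0.9
   vertex 0.7 0.4 5.9
   vertex 0.1 3.7 2.5
  endloop
 endfacet
 facet normal 0.427 -0.798 0.426
  outer loop
   vertex 4.1 1.9 5.3
   vertex 0.7 0.4 5.9
   vertex 5.3 1.1 2.6
  endloop
 endfacet
 facet normal 0.045 0.282 0.959
  outer loop
   vertex 4.1 1.9 5.3
   vertex 1.0 5.8 4.3
   vertex 0.7 0.4 5.9
  endloop
 endfacet
 facet normal 0.305 -0.924 0.229
  outer loop
   vertex 3.7 0.3 1.5
   vertex 5.3 1.1 2.6
   vertex 0.7 0.4 5.9
  endloop
 endfacet
 facet normal -0.345 -0.914 -0.215
  outer loop
   vertex 3.7 0.3 1.5
   vertex 0.7 0.4 5.9
   vertex 0.9 1.5 0.9
  endloop
 endfacet
 facet normal 0.627 -0.636 -0.450
  outer loop
   vertex 5.1 2.6 0.2
   vertex 5.3 1.1 2.6
   vertex 3.7 0.3 1.5
  endloop
 endfacet
 facet normal -0.019 -0.483 -0.875
  outer loop
   vertex 5.1 2.6 0.2
   vertex 3.7 0.3 1.5
   vertex 0.9 1.5 0.9
  endloop
 endfacet
 facet normal -0.176 0.683 -0.709
  outer loop
   vertex 5.1 2.6 0.2
   vertex 0.1 3.7 2.5
   vertex 1.0 5.8 4.3
  endloop
 endfacet
 facet normal -0.268 0.501 -0.823
  outer loop
   vertex 5.1 2.6 0.2
   vertex 0.9 1.5 0.9
   vertex 0.1 3.7 2.5
  endloop
 endfacet
 facet normal 0.880 0.387 0.276
  outer loop
   vertex 3.9 4.0 3.0
   vertex 4.1 1.9 5.3
   vertex 5.3 1.1 2.6
  endloop
 endfacet
 facet normal 0.895 0.407 0.180
  outer loop
   vertex 3.9 4.0 3.0
   vertex 5.3 1.1 2.6
   vertex 5.1 2.6 0.2
  endloop
 endfacet
 facet normal 0.607 0.612 0.506
  outer loop
   vertex 3.9 4.0 3.0
   vertex 1.0 5.8 4.3
   vertex 4.1 1.9 5.3
  endloop
 endfacet
 facet normal 0.426 0.869 -0.252
  outer loop
   vertex 3.9 4.0 3.0
   vertex 5.1 2.6 0.2
   vertex 1.0 5.8 4.3
  endloop
 endfacet
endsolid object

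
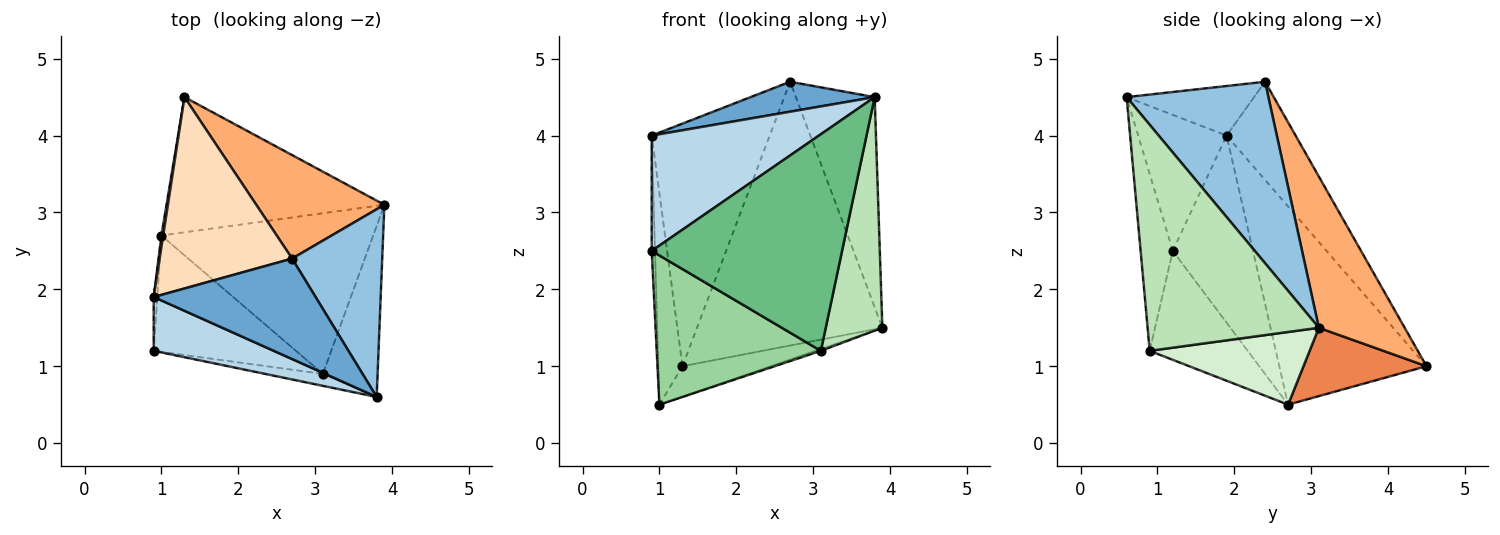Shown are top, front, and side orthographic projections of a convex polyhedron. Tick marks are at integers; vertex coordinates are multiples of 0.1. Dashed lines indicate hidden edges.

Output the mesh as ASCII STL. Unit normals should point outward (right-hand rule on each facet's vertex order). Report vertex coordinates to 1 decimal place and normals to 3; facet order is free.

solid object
 facet normal -0.281 -0.274 0.920
  outer loop
   vertex 2.7 2.4 4.7
   vertex 0.9 1.9 4.0
   vertex 3.8 0.6 4.5
  endloop
 endfacet
 facet normal 0.802 0.446 0.398
  outer loop
   vertex 2.7 2.4 4.7
   vertex 3.8 0.6 4.5
   vertex 3.9 3.1 1.5
  endloop
 endfacet
 facet normal -0.432 -0.817 0.381
  outer loop
   vertex 0.9 1.2 2.5
   vertex 3.8 0.6 4.5
   vertex 0.9 1.9 4.0
  endloop
 endfacet
 facet normal -0.999 0.041 -0.019
  outer loop
   vertex 0.9 1.2 2.5
   vertex 0.9 1.9 4.0
   vertex 1.0 2.7 0.5
  endloop
 endfacet
 facet normal 0.293 0.210 -0.933
  outer loop
   vertex 1.3 4.5 1.0
   vertex 3.9 3.1 1.5
   vertex 1.0 2.7 0.5
  endloop
 endfacet
 facet normal 0.396 0.855 0.335
  outer loop
   vertex 1.3 4.5 1.0
   vertex 2.7 2.4 4.7
   vertex 3.9 3.1 1.5
  endloop
 endfacet
 facet normal -0.987 0.162 0.009
  outer loop
   vertex 1.3 4.5 1.0
   vertex 1.0 2.7 0.5
   vertex 0.9 1.9 4.0
  endloop
 endfacet
 facet normal -0.417 0.714 0.563
  outer loop
   vertex 1.3 4.5 1.0
   vertex 0.9 1.9 4.0
   vertex 2.7 2.4 4.7
  endloop
 endfacet
 facet normal -0.166 -0.985 -0.054
  outer loop
   vertex 3.1 0.9 1.2
   vertex 3.8 0.6 4.5
   vertex 0.9 1.2 2.5
  endloop
 endfacet
 facet normal -0.426 -0.713 -0.556
  outer loop
   vertex 3.1 0.9 1.2
   vertex 0.9 1.2 2.5
   vertex 1.0 2.7 0.5
  endloop
 endfacet
 facet normal 0.925 -0.306 -0.224
  outer loop
   vertex 3.1 0.9 1.2
   vertex 3.9 3.1 1.5
   vertex 3.8 0.6 4.5
  endloop
 endfacet
 facet normal 0.325 0.011 -0.946
  outer loop
   vertex 3.1 0.9 1.2
   vertex 1.0 2.7 0.5
   vertex 3.9 3.1 1.5
  endloop
 endfacet
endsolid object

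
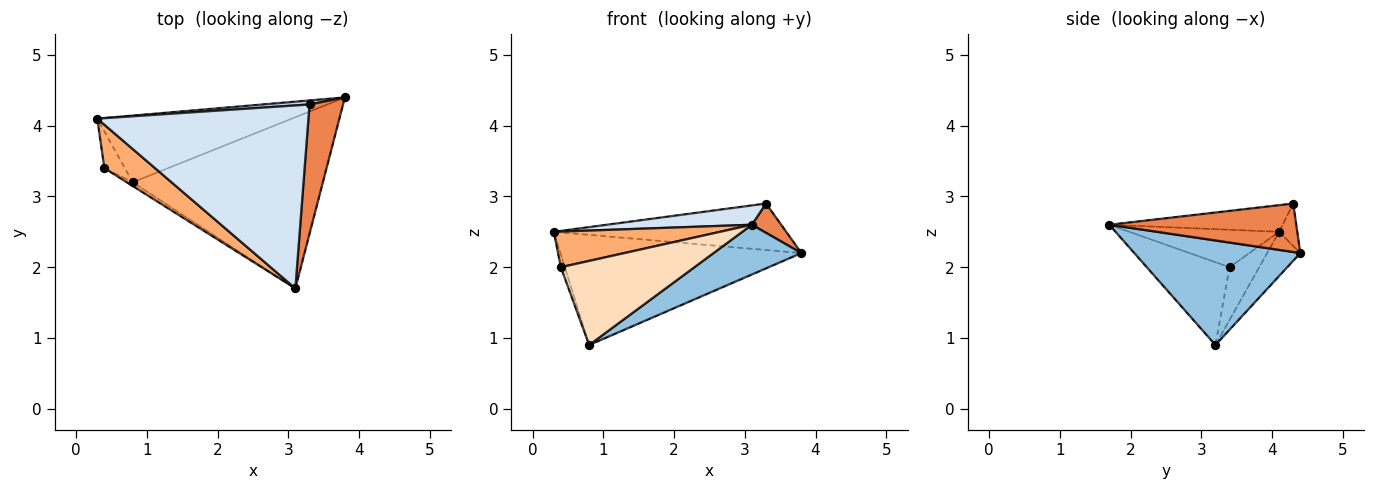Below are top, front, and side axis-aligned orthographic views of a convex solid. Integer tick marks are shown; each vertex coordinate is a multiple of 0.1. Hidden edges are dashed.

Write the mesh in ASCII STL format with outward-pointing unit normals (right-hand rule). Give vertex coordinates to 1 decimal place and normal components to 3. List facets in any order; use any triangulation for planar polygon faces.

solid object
 facet normal -0.117 0.850 -0.514
  outer loop
   vertex 0.8 3.2 0.9
   vertex 0.3 4.1 2.5
   vertex 3.8 4.4 2.2
  endloop
 endfacet
 facet normal 0.467 -0.247 -0.849
  outer loop
   vertex 0.8 3.2 0.9
   vertex 3.8 4.4 2.2
   vertex 3.1 1.7 2.6
  endloop
 endfacet
 facet normal -0.078 0.993 0.086
  outer loop
   vertex 3.3 4.3 2.9
   vertex 3.8 4.4 2.2
   vertex 0.3 4.1 2.5
  endloop
 endfacet
 facet normal -0.125 -0.104 0.987
  outer loop
   vertex 3.3 4.3 2.9
   vertex 0.3 4.1 2.5
   vertex 3.1 1.7 2.6
  endloop
 endfacet
 facet normal 0.816 -0.128 0.564
  outer loop
   vertex 3.3 4.3 2.9
   vertex 3.1 1.7 2.6
   vertex 3.8 4.4 2.2
  endloop
 endfacet
 facet normal -0.496 -0.551 0.672
  outer loop
   vertex 0.4 3.4 2.0
   vertex 3.1 1.7 2.6
   vertex 0.3 4.1 2.5
  endloop
 endfacet
 facet normal -0.925 0.124 -0.359
  outer loop
   vertex 0.4 3.4 2.0
   vertex 0.3 4.1 2.5
   vertex 0.8 3.2 0.9
  endloop
 endfacet
 facet normal -0.527 -0.849 -0.037
  outer loop
   vertex 0.4 3.4 2.0
   vertex 0.8 3.2 0.9
   vertex 3.1 1.7 2.6
  endloop
 endfacet
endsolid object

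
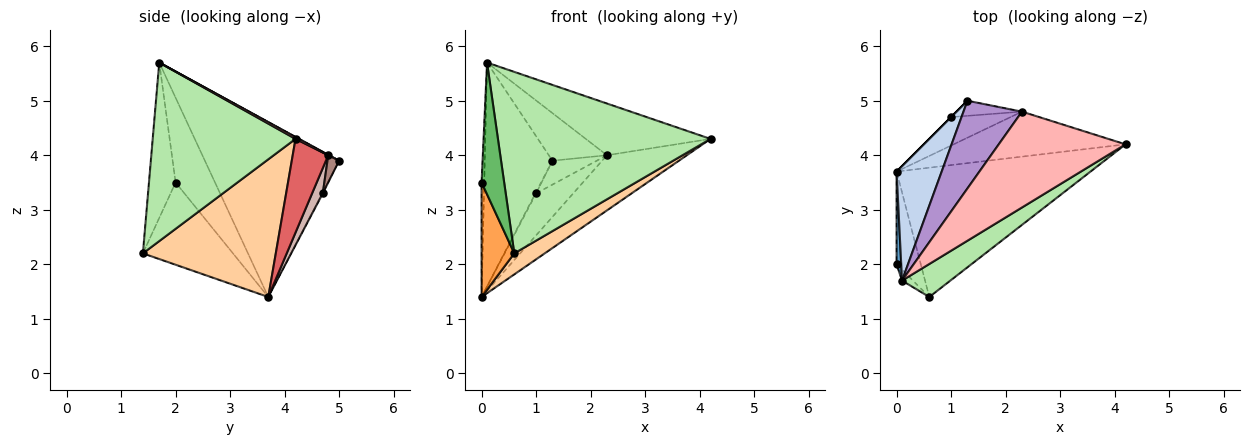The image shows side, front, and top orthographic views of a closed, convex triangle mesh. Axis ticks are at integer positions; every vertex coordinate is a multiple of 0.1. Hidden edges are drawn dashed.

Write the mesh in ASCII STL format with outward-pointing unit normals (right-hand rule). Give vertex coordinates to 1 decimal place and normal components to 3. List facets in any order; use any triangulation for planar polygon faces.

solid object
 facet normal -0.996 0.067 0.054
  outer loop
   vertex 0.1 1.7 5.7
   vertex 0.0 3.7 1.4
   vertex 0.0 2.0 3.5
  endloop
 endfacet
 facet normal -0.870 0.439 0.224
  outer loop
   vertex 0.1 1.7 5.7
   vertex 1.3 5.0 3.9
   vertex 0.0 3.7 1.4
  endloop
 endfacet
 facet normal -0.906 -0.329 -0.266
  outer loop
   vertex 0.6 1.4 2.2
   vertex 0.0 2.0 3.5
   vertex 0.0 3.7 1.4
  endloop
 endfacet
 facet normal 0.574 -0.131 -0.808
  outer loop
   vertex 0.6 1.4 2.2
   vertex 0.0 3.7 1.4
   vertex 4.2 4.2 4.3
  endloop
 endfacet
 facet normal -0.762 -0.646 -0.053
  outer loop
   vertex 0.6 1.4 2.2
   vertex 0.1 1.7 5.7
   vertex 0.0 2.0 3.5
  endloop
 endfacet
 facet normal 0.551 -0.821 0.149
  outer loop
   vertex 0.6 1.4 2.2
   vertex 4.2 4.2 4.3
   vertex 0.1 1.7 5.7
  endloop
 endfacet
 facet normal 0.326 0.732 -0.598
  outer loop
   vertex 2.3 4.8 4.0
   vertex 4.2 4.2 4.3
   vertex 0.0 3.7 1.4
  endloop
 endfacet
 facet normal 0.011 0.475 0.880
  outer loop
   vertex 2.3 4.8 4.0
   vertex 0.1 1.7 5.7
   vertex 4.2 4.2 4.3
  endloop
 endfacet
 facet normal 0.007 0.477 0.879
  outer loop
   vertex 2.3 4.8 4.0
   vertex 1.3 5.0 3.9
   vertex 0.1 1.7 5.7
  endloop
 endfacet
 facet normal -0.707 0.707 0.000
  outer loop
   vertex 1.0 4.7 3.3
   vertex 0.0 3.7 1.4
   vertex 1.3 5.0 3.9
  endloop
 endfacet
 facet normal 0.217 0.825 -0.521
  outer loop
   vertex 1.0 4.7 3.3
   vertex 1.3 5.0 3.9
   vertex 2.3 4.8 4.0
  endloop
 endfacet
 facet normal 0.232 0.805 -0.546
  outer loop
   vertex 1.0 4.7 3.3
   vertex 2.3 4.8 4.0
   vertex 0.0 3.7 1.4
  endloop
 endfacet
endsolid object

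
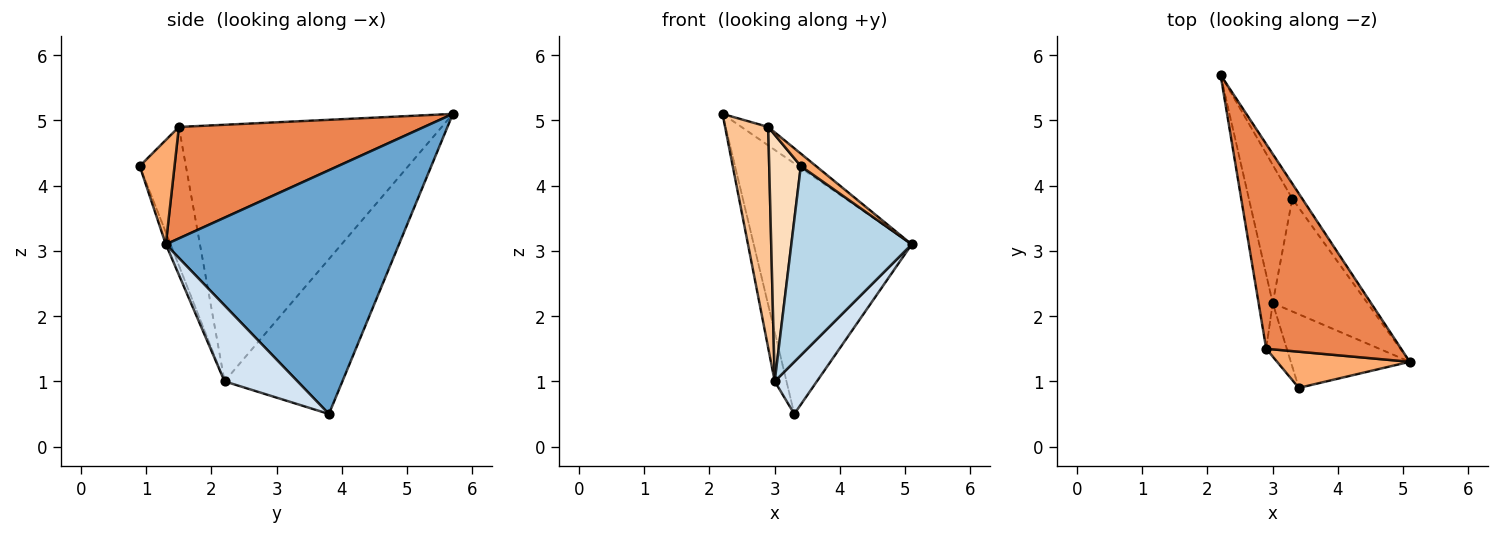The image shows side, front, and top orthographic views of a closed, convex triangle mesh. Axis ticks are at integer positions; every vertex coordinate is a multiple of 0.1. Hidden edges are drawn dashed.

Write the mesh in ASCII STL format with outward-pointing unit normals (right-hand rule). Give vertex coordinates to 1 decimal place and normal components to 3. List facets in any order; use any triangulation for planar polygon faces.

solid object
 facet normal 0.827 0.561 -0.034
  outer loop
   vertex 3.3 3.8 0.5
   vertex 2.2 5.7 5.1
   vertex 5.1 1.3 3.1
  endloop
 endfacet
 facet normal -0.958 0.096 -0.269
  outer loop
   vertex 3.0 2.2 1.0
   vertex 2.2 5.7 5.1
   vertex 3.3 3.8 0.5
  endloop
 endfacet
 facet normal -0.037 -0.931 -0.362
  outer loop
   vertex 3.0 2.2 1.0
   vertex 5.1 1.3 3.1
   vertex 3.4 0.9 4.3
  endloop
 endfacet
 facet normal 0.588 -0.340 -0.734
  outer loop
   vertex 3.0 2.2 1.0
   vertex 3.3 3.8 0.5
   vertex 5.1 1.3 3.1
  endloop
 endfacet
 facet normal 0.635 0.069 0.769
  outer loop
   vertex 2.9 1.5 4.9
   vertex 5.1 1.3 3.1
   vertex 2.2 5.7 5.1
  endloop
 endfacet
 facet normal 0.597 -0.261 0.759
  outer loop
   vertex 2.9 1.5 4.9
   vertex 3.4 0.9 4.3
   vertex 5.1 1.3 3.1
  endloop
 endfacet
 facet normal -0.985 -0.162 -0.054
  outer loop
   vertex 2.9 1.5 4.9
   vertex 2.2 5.7 5.1
   vertex 3.0 2.2 1.0
  endloop
 endfacet
 facet normal -0.819 -0.561 -0.122
  outer loop
   vertex 2.9 1.5 4.9
   vertex 3.0 2.2 1.0
   vertex 3.4 0.9 4.3
  endloop
 endfacet
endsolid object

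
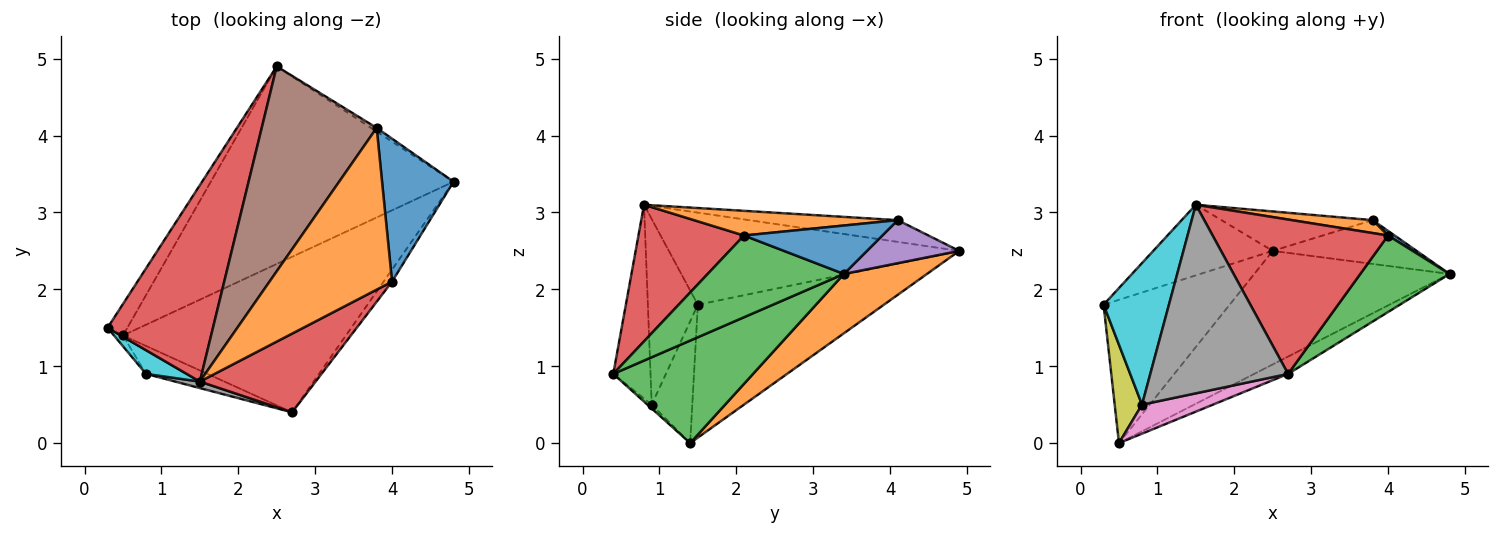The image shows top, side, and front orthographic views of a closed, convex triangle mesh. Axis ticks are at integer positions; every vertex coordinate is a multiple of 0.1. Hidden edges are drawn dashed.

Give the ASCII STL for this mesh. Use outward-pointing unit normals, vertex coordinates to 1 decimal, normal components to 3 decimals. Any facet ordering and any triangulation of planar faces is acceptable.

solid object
 facet normal -0.822 0.557 -0.122
  outer loop
   vertex 0.5 1.4 0.0
   vertex 0.3 1.5 1.8
   vertex 2.5 4.9 2.5
  endloop
 endfacet
 facet normal 0.207 0.487 -0.848
  outer loop
   vertex 0.5 1.4 0.0
   vertex 2.5 4.9 2.5
   vertex 4.8 3.4 2.2
  endloop
 endfacet
 facet normal 0.416 0.101 -0.904
  outer loop
   vertex 2.7 0.4 0.9
   vertex 0.5 1.4 0.0
   vertex 4.8 3.4 2.2
  endloop
 endfacet
 facet normal -0.635 0.261 0.727
  outer loop
   vertex 1.5 0.8 3.1
   vertex 2.5 4.9 2.5
   vertex 0.3 1.5 1.8
  endloop
 endfacet
 facet normal 0.538 0.840 -0.071
  outer loop
   vertex 3.8 4.1 2.9
   vertex 4.8 3.4 2.2
   vertex 2.5 4.9 2.5
  endloop
 endfacet
 facet normal -0.183 0.186 0.965
  outer loop
   vertex 3.8 4.1 2.9
   vertex 2.5 4.9 2.5
   vertex 1.5 0.8 3.1
  endloop
 endfacet
 facet normal -0.043 -0.719 -0.693
  outer loop
   vertex 0.8 0.9 0.5
   vertex 0.5 1.4 0.0
   vertex 2.7 0.4 0.9
  endloop
 endfacet
 facet normal -0.261 -0.965 0.033
  outer loop
   vertex 0.8 0.9 0.5
   vertex 2.7 0.4 0.9
   vertex 1.5 0.8 3.1
  endloop
 endfacet
 facet normal -0.828 -0.558 -0.061
  outer loop
   vertex 0.8 0.9 0.5
   vertex 0.3 1.5 1.8
   vertex 0.5 1.4 0.0
  endloop
 endfacet
 facet normal -0.602 -0.787 0.132
  outer loop
   vertex 0.8 0.9 0.5
   vertex 1.5 0.8 3.1
   vertex 0.3 1.5 1.8
  endloop
 endfacet
 facet normal 0.561 -0.027 0.828
  outer loop
   vertex 4.0 2.1 2.7
   vertex 4.8 3.4 2.2
   vertex 3.8 4.1 2.9
  endloop
 endfacet
 facet normal 0.197 -0.078 0.977
  outer loop
   vertex 4.0 2.1 2.7
   vertex 3.8 4.1 2.9
   vertex 1.5 0.8 3.1
  endloop
 endfacet
 facet normal 0.833 -0.546 -0.086
  outer loop
   vertex 4.0 2.1 2.7
   vertex 2.7 0.4 0.9
   vertex 4.8 3.4 2.2
  endloop
 endfacet
 facet normal 0.472 -0.785 0.400
  outer loop
   vertex 4.0 2.1 2.7
   vertex 1.5 0.8 3.1
   vertex 2.7 0.4 0.9
  endloop
 endfacet
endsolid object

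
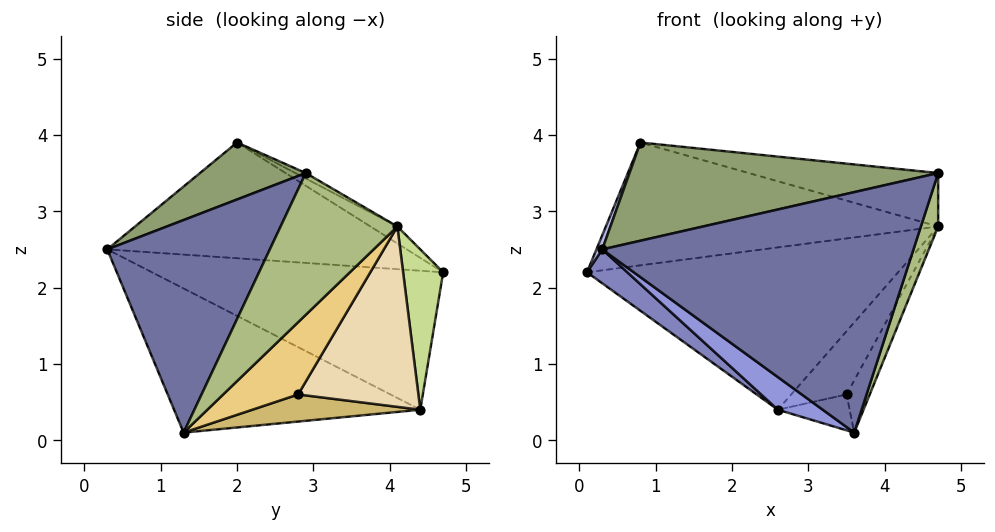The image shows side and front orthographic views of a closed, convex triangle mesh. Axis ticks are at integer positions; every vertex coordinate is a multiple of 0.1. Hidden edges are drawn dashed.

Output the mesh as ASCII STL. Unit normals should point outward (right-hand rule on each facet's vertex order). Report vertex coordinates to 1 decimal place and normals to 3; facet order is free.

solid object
 facet normal 0.447 -0.856 0.258
  outer loop
   vertex 3.6 1.3 0.1
   vertex 4.7 2.9 3.5
   vertex 0.3 0.3 2.5
  endloop
 endfacet
 facet normal -0.589 -0.082 -0.804
  outer loop
   vertex 2.6 4.4 0.4
   vertex 0.3 0.3 2.5
   vertex 0.1 4.7 2.2
  endloop
 endfacet
 facet normal -0.564 -0.103 -0.819
  outer loop
   vertex 2.6 4.4 0.4
   vertex 3.6 1.3 0.1
   vertex 0.3 0.3 2.5
  endloop
 endfacet
 facet normal -0.934 -0.018 0.356
  outer loop
   vertex 0.8 2.0 3.9
   vertex 0.1 4.7 2.2
   vertex 0.3 0.3 2.5
  endloop
 endfacet
 facet normal 0.226 -0.658 0.718
  outer loop
   vertex 0.8 2.0 3.9
   vertex 0.3 0.3 2.5
   vertex 4.7 2.9 3.5
  endloop
 endfacet
 facet normal 0.959 -0.142 -0.244
  outer loop
   vertex 4.7 4.1 2.8
   vertex 4.7 2.9 3.5
   vertex 3.6 1.3 0.1
  endloop
 endfacet
 facet normal 0.128 0.992 0.012
  outer loop
   vertex 4.7 4.1 2.8
   vertex 2.6 4.4 0.4
   vertex 0.1 4.7 2.2
  endloop
 endfacet
 facet normal -0.043 0.524 0.850
  outer loop
   vertex 4.7 4.1 2.8
   vertex 0.1 4.7 2.2
   vertex 0.8 2.0 3.9
  endloop
 endfacet
 facet normal -0.028 0.504 0.863
  outer loop
   vertex 4.7 4.1 2.8
   vertex 0.8 2.0 3.9
   vertex 4.7 2.9 3.5
  endloop
 endfacet
 facet normal 0.652 0.279 -0.705
  outer loop
   vertex 3.5 2.8 0.6
   vertex 3.6 1.3 0.1
   vertex 2.6 4.4 0.4
  endloop
 endfacet
 facet normal 0.784 0.243 -0.571
  outer loop
   vertex 3.5 2.8 0.6
   vertex 4.7 4.1 2.8
   vertex 3.6 1.3 0.1
  endloop
 endfacet
 facet normal 0.729 0.336 -0.596
  outer loop
   vertex 3.5 2.8 0.6
   vertex 2.6 4.4 0.4
   vertex 4.7 4.1 2.8
  endloop
 endfacet
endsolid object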